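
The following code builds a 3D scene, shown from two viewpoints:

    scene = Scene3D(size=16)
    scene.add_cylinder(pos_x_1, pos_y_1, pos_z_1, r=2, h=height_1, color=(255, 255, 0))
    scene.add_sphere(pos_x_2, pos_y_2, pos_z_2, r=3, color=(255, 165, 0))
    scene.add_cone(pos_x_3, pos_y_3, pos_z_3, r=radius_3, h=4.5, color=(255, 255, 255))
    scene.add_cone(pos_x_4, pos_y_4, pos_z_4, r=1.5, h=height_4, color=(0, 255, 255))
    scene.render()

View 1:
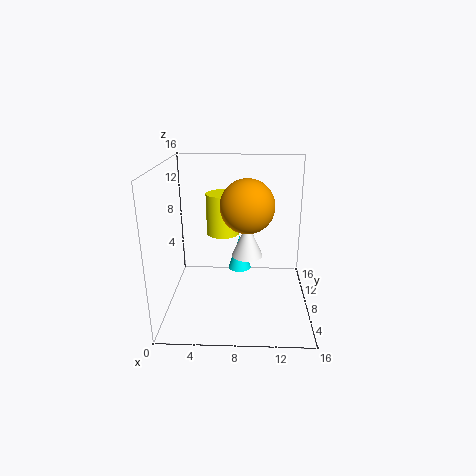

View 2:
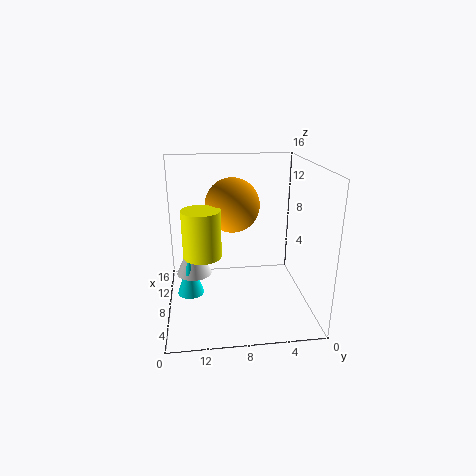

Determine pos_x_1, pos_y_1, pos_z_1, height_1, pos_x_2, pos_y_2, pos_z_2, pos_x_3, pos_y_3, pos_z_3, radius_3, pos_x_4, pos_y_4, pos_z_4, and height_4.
pos_x_1 = 6; pos_y_1 = 12; pos_z_1 = 7; height_1 = 5; pos_x_2 = 9; pos_y_2 = 8.5; pos_z_2 = 11.5; pos_x_3 = 9; pos_y_3 = 13; pos_z_3 = 3.5; radius_3 = 2; pos_x_4 = 8; pos_y_4 = 13.5; pos_z_4 = 1.5; height_4 = 4.5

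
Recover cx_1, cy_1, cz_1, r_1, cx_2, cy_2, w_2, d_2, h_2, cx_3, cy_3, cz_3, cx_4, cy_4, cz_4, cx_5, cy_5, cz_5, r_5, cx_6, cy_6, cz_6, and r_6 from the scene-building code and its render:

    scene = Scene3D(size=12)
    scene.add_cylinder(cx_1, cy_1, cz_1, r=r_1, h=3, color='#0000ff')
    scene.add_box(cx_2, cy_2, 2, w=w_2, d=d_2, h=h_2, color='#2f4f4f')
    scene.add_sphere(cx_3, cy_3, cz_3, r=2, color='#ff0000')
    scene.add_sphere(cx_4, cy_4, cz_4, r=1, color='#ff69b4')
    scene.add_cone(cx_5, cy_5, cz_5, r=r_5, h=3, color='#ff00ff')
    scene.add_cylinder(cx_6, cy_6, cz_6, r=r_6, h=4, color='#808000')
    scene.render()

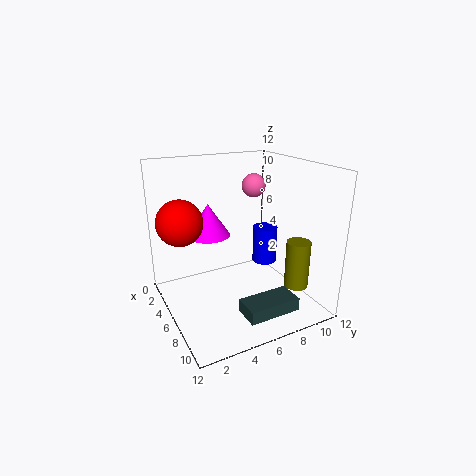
cx_1 = 7
cy_1 = 8
cz_1 = 4
r_1 = 1
cx_2 = 10
cy_2 = 4
w_2 = 2
d_2 = 4
h_2 = 1
cx_3 = 3
cy_3 = 2
cz_3 = 7
cx_4 = 5
cy_4 = 8
cz_4 = 10
cx_5 = 2
cy_5 = 5
cz_5 = 5
r_5 = 2
cx_6 = 9
cy_6 = 10
cz_6 = 2
r_6 = 1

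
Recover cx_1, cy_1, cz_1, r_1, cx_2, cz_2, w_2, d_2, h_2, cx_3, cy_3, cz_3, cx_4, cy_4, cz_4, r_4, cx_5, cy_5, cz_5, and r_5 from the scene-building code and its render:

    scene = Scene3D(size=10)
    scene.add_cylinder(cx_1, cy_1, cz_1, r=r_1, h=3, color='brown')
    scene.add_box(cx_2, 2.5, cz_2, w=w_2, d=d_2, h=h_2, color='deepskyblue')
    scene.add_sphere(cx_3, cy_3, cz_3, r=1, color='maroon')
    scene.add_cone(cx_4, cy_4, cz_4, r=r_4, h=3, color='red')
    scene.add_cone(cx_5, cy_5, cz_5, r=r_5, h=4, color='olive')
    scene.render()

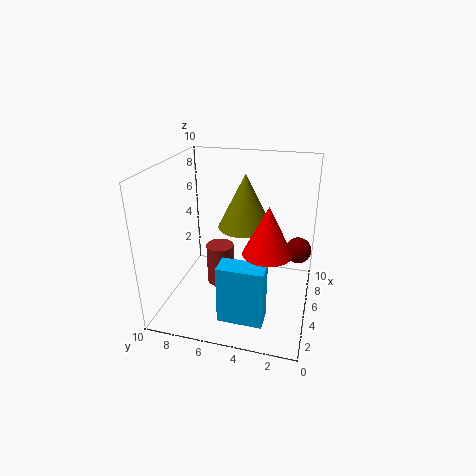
cx_1 = 5.5; cy_1 = 6.5; cz_1 = 1; r_1 = 1; cx_2 = 1.5; cz_2 = 0.5; w_2 = 1.5; d_2 = 3; h_2 = 4; cx_3 = 8; cy_3 = 1; cz_3 = 3; cx_4 = 2.5; cy_4 = 2.5; cz_4 = 5.5; r_4 = 1.5; cx_5 = 7; cy_5 = 5; cz_5 = 5; r_5 = 2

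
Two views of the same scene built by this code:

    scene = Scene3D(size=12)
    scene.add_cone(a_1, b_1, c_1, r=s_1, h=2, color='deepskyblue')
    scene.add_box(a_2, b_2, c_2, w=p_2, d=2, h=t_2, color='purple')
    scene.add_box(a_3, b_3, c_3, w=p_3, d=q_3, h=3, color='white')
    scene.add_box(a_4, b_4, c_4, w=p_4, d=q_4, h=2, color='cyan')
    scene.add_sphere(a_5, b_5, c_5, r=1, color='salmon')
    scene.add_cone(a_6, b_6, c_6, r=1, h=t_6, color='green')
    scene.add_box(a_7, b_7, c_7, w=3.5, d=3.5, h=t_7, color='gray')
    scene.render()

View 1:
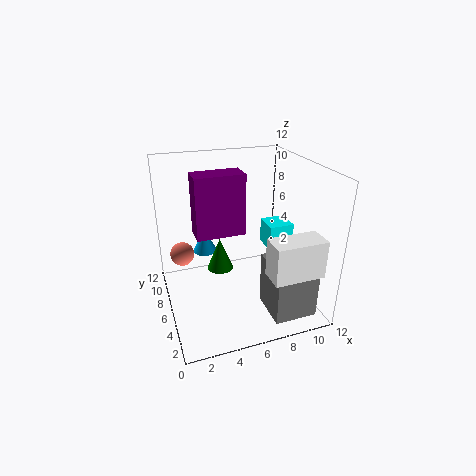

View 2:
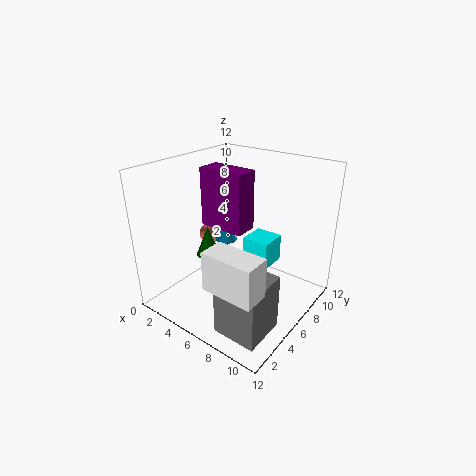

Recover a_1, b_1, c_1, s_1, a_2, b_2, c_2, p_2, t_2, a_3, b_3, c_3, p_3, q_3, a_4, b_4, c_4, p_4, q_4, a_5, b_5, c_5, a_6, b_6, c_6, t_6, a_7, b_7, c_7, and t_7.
a_1 = 3.5, b_1 = 7.5, c_1 = 4.5, s_1 = 1, a_2 = 2.5, b_2 = 5.5, c_2 = 6.5, p_2 = 4, t_2 = 5, a_3 = 7, b_3 = 0.5, c_3 = 4.5, p_3 = 4, q_3 = 2, a_4 = 8, b_4 = 4, c_4 = 5.5, p_4 = 2, q_4 = 2, a_5 = 1.5, b_5 = 7.5, c_5 = 4.5, a_6 = 4, b_6 = 4.5, c_6 = 4.5, t_6 = 2.5, a_7 = 7.5, b_7 = 1, c_7 = 0.5, t_7 = 4.5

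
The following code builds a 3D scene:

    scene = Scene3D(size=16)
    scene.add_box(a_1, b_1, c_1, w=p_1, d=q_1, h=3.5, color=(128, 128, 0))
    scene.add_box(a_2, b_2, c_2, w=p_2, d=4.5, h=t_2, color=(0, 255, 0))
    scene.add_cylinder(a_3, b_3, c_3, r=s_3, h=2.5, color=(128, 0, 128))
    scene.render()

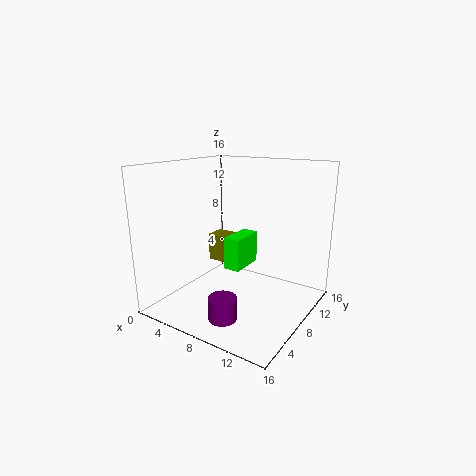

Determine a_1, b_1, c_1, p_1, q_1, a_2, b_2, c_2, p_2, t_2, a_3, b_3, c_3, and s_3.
a_1 = 1.5, b_1 = 11, c_1 = 3, p_1 = 3, q_1 = 2.5, a_2 = 5, b_2 = 9.5, c_2 = 3, p_2 = 2, t_2 = 4, a_3 = 9, b_3 = 3.5, c_3 = 0.5, s_3 = 1.5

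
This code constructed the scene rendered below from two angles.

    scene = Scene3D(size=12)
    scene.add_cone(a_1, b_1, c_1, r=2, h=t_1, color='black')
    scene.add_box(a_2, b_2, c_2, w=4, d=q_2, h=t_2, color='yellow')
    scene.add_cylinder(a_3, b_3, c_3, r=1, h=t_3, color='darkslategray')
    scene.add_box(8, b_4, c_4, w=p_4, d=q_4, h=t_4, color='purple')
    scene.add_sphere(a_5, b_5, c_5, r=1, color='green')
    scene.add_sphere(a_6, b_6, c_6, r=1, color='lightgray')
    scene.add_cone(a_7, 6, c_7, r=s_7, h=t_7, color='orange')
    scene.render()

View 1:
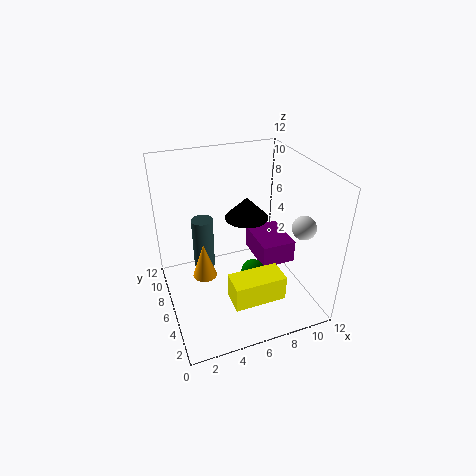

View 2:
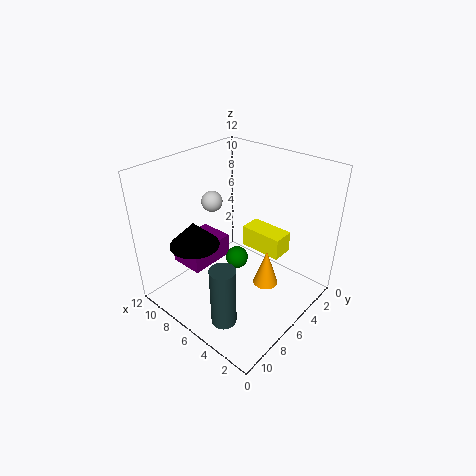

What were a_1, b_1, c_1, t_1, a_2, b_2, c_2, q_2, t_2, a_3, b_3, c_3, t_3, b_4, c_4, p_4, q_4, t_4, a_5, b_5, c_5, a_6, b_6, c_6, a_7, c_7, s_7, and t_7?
a_1 = 8
b_1 = 9
c_1 = 6
t_1 = 2
a_2 = 4
b_2 = 1
c_2 = 3
q_2 = 2
t_2 = 2
a_3 = 4
b_3 = 10
c_3 = 1
t_3 = 5
b_4 = 5
c_4 = 3
p_4 = 3
q_4 = 4
t_4 = 2
a_5 = 7
b_5 = 5
c_5 = 3
a_6 = 11
b_6 = 4
c_6 = 7
a_7 = 3
c_7 = 3
s_7 = 1
t_7 = 3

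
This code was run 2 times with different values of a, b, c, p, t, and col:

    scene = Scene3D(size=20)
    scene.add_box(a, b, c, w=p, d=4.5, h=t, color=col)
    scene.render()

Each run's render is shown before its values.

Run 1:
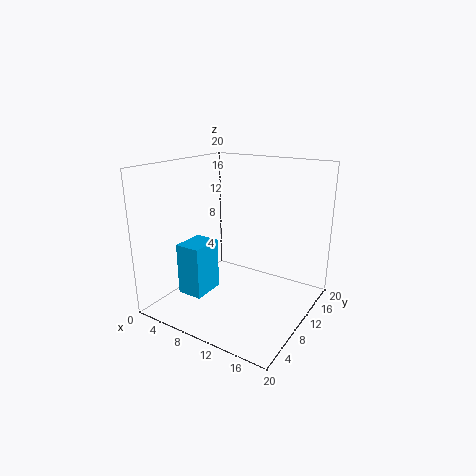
a = 4.5
b = 3.5
c = 3
p = 3.5
t = 7
col = 'deepskyblue'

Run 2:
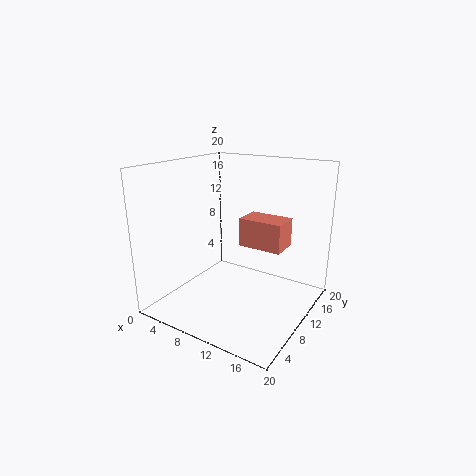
a = 7
b = 15
c = 6.5
p = 7
t = 4.5
col = 'salmon'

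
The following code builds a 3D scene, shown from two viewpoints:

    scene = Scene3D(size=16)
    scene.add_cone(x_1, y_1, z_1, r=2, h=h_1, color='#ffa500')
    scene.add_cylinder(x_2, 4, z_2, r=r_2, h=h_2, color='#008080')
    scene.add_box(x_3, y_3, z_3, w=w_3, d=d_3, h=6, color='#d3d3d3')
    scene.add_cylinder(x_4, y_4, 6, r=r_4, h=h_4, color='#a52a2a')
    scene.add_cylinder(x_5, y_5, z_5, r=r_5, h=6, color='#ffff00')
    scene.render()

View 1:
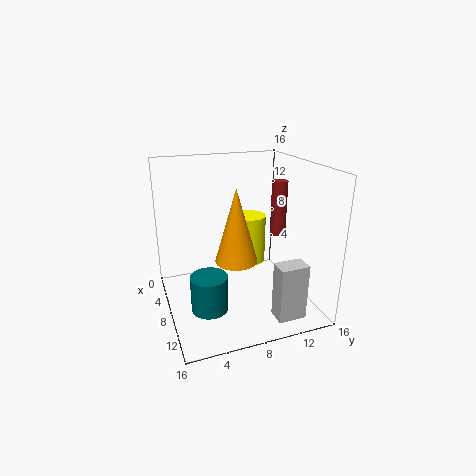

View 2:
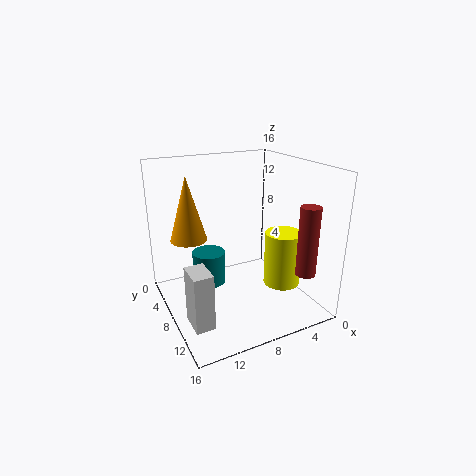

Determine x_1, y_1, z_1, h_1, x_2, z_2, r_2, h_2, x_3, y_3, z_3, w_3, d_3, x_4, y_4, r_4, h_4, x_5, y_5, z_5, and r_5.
x_1 = 13
y_1 = 6
z_1 = 8
h_1 = 7
x_2 = 10
z_2 = 1
r_2 = 2
h_2 = 4
x_3 = 13
y_3 = 10
z_3 = 1
w_3 = 2
d_3 = 3
x_4 = 4
y_4 = 15
r_4 = 1
h_4 = 7
x_5 = 4
y_5 = 11
z_5 = 3
r_5 = 2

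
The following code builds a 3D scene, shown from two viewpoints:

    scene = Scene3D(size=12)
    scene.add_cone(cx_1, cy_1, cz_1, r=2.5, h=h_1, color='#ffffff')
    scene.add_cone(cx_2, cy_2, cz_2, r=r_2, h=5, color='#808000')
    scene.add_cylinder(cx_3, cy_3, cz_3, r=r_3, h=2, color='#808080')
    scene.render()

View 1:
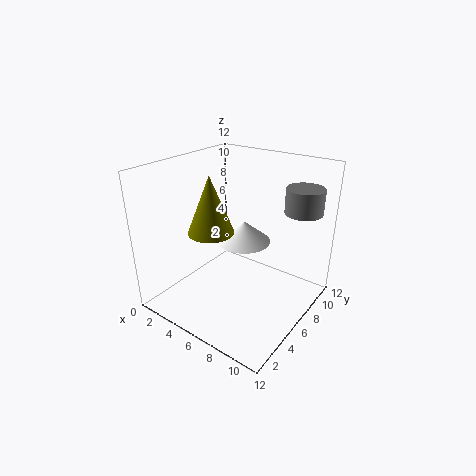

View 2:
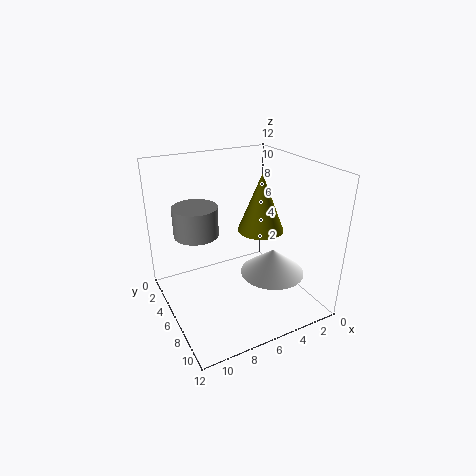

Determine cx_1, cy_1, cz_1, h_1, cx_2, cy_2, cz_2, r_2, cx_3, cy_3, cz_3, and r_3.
cx_1 = 4.5, cy_1 = 9, cz_1 = 4, h_1 = 2, cx_2 = 3.5, cy_2 = 5.5, cz_2 = 6, r_2 = 2, cx_3 = 10.5, cy_3 = 8.5, cz_3 = 8.5, r_3 = 1.5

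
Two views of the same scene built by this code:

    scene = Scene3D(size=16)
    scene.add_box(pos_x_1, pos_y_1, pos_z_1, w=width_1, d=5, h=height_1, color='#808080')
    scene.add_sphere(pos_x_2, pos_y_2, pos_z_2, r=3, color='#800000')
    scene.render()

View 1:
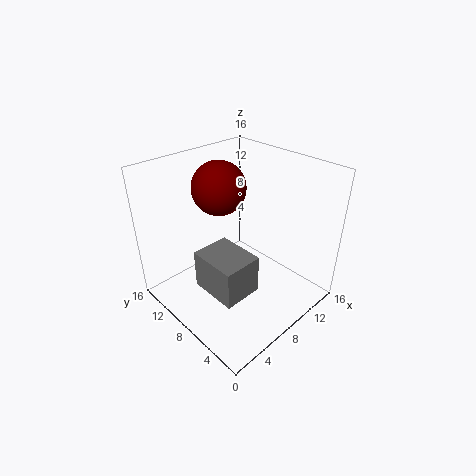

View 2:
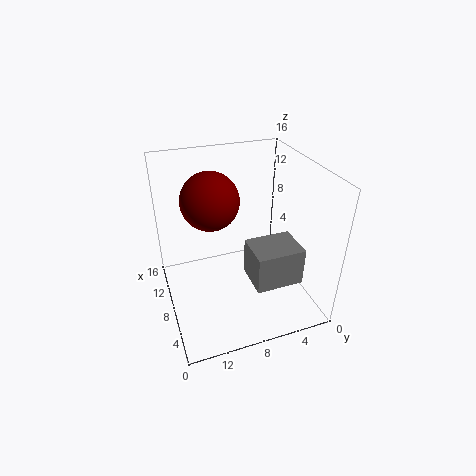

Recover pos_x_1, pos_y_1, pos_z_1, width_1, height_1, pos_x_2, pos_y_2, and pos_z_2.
pos_x_1 = 2, pos_y_1 = 3, pos_z_1 = 5, width_1 = 4, height_1 = 4, pos_x_2 = 8, pos_y_2 = 11, pos_z_2 = 13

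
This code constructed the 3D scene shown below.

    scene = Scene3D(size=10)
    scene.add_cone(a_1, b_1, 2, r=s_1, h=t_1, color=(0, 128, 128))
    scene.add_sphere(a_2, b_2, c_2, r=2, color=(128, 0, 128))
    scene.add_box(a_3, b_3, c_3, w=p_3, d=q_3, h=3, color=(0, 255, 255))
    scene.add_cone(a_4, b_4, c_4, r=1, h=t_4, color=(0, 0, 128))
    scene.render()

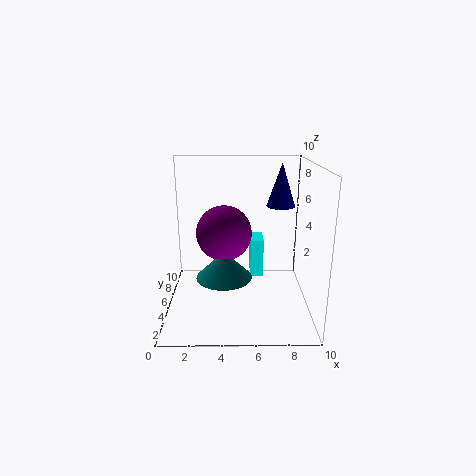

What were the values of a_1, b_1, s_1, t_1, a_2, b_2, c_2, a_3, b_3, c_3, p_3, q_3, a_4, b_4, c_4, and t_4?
a_1 = 4
b_1 = 5
s_1 = 2
t_1 = 2
a_2 = 4
b_2 = 6
c_2 = 5
a_3 = 6
b_3 = 7
c_3 = 1
p_3 = 1
q_3 = 2
a_4 = 8
b_4 = 6
c_4 = 7
t_4 = 3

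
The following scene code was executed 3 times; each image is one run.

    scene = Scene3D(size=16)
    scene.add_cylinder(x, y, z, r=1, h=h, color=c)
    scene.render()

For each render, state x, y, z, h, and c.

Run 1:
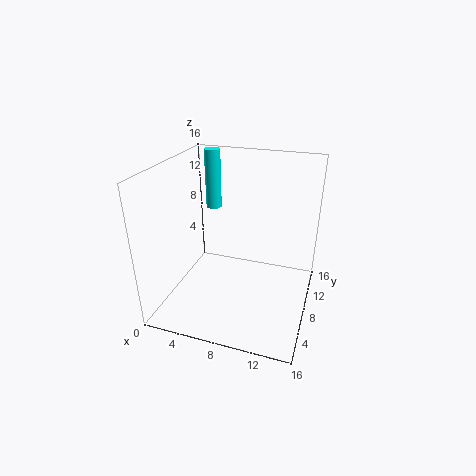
x = 2.5
y = 14.5
z = 8.5
h = 7.5
c = 'cyan'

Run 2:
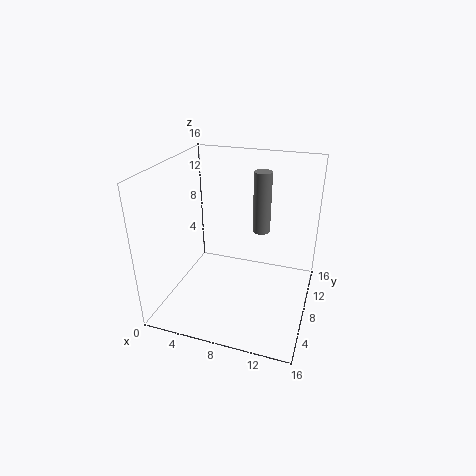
x = 10
y = 10.5
z = 8
h = 7
c = 'gray'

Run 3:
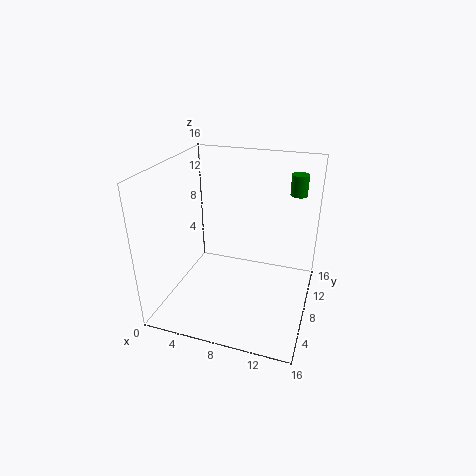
x = 13.5
y = 14
z = 11.5
h = 2.5
c = 'green'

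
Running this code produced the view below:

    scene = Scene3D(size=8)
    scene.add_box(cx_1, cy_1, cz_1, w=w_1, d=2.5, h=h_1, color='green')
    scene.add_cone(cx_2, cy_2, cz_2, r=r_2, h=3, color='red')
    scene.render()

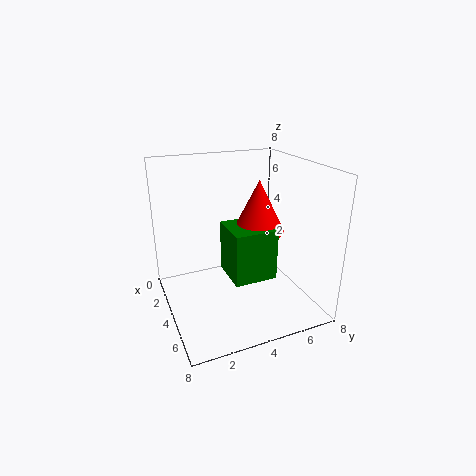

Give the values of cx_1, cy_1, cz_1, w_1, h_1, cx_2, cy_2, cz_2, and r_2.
cx_1 = 2.5, cy_1 = 3.5, cz_1 = 1.5, w_1 = 2.5, h_1 = 3, cx_2 = 3.5, cy_2 = 5.5, cz_2 = 4, r_2 = 1.5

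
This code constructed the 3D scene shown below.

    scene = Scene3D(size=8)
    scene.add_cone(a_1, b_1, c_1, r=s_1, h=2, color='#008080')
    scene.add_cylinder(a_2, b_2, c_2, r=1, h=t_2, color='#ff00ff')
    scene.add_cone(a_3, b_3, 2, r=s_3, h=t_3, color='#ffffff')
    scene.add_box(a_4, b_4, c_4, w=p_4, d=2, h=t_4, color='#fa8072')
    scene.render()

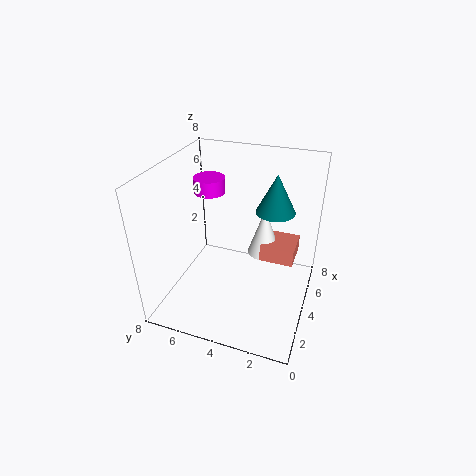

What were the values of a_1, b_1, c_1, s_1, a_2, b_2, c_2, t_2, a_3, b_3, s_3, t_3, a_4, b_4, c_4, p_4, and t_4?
a_1 = 4; b_1 = 2; c_1 = 6; s_1 = 1; a_2 = 7; b_2 = 7; c_2 = 5; t_2 = 1; a_3 = 6; b_3 = 3; s_3 = 1; t_3 = 3; a_4 = 5; b_4 = 1; c_4 = 2; p_4 = 2; t_4 = 1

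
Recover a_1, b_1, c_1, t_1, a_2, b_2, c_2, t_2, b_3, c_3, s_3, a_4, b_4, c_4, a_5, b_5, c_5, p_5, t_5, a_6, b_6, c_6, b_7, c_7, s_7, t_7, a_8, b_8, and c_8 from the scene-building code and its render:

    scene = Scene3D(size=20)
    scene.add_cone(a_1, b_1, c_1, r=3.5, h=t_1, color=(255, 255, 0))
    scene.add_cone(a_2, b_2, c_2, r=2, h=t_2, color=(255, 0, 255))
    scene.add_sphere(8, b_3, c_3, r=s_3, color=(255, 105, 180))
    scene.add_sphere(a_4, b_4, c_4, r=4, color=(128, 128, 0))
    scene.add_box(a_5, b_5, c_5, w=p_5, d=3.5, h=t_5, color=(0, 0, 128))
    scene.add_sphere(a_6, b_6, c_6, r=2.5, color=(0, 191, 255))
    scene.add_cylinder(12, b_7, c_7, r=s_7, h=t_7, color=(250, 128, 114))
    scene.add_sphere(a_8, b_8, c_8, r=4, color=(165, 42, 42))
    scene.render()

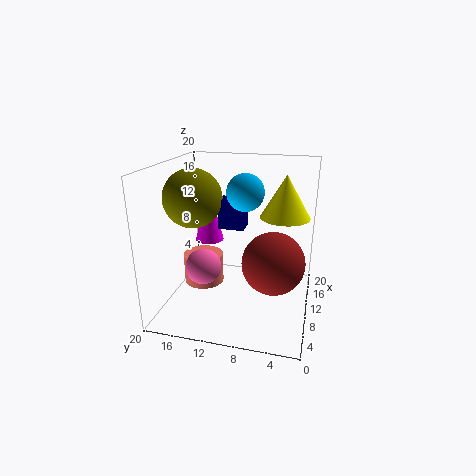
a_1 = 13
b_1 = 4
c_1 = 12.5
t_1 = 6
a_2 = 11
b_2 = 14.5
c_2 = 9
t_2 = 8
b_3 = 14.5
c_3 = 6
s_3 = 2.5
a_4 = 9
b_4 = 16
c_4 = 15.5
a_5 = 9
b_5 = 9
c_5 = 11.5
p_5 = 2.5
t_5 = 4
a_6 = 10
b_6 = 9
c_6 = 16.5
b_7 = 16
c_7 = 1.5
s_7 = 3
t_7 = 4.5
a_8 = 6.5
b_8 = 4.5
c_8 = 8.5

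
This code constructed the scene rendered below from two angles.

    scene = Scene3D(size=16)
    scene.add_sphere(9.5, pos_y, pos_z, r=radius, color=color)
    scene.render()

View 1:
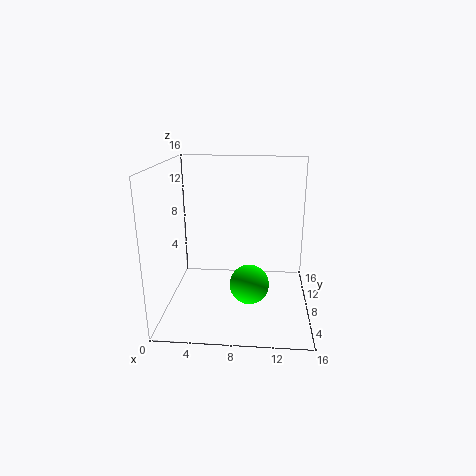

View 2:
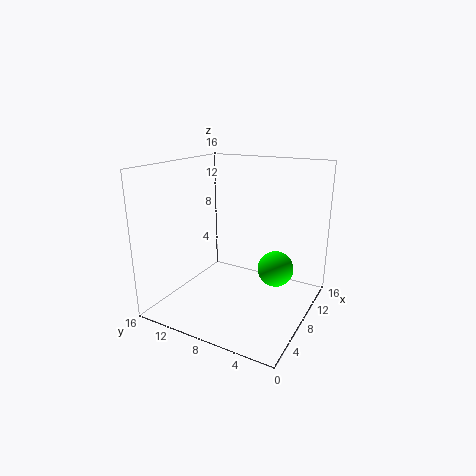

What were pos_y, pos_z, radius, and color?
pos_y = 4
pos_z = 4.5
radius = 2
color = 'lime'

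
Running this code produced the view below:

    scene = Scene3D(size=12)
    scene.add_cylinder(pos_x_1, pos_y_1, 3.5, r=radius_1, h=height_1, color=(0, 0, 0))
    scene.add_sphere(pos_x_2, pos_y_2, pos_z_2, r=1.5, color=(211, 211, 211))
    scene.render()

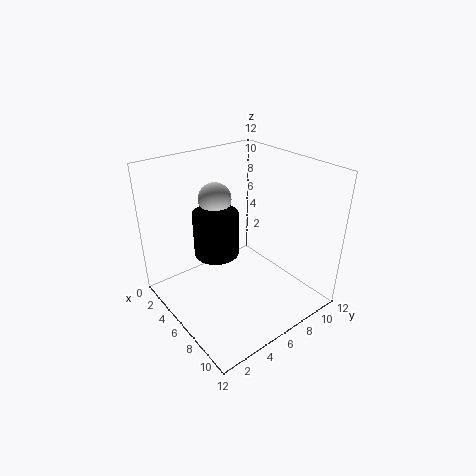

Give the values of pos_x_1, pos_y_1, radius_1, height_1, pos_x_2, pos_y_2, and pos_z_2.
pos_x_1 = 3.5
pos_y_1 = 5.5
radius_1 = 2
height_1 = 4
pos_x_2 = 2
pos_y_2 = 6.5
pos_z_2 = 8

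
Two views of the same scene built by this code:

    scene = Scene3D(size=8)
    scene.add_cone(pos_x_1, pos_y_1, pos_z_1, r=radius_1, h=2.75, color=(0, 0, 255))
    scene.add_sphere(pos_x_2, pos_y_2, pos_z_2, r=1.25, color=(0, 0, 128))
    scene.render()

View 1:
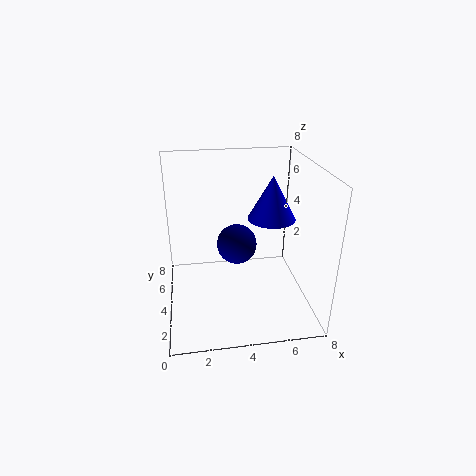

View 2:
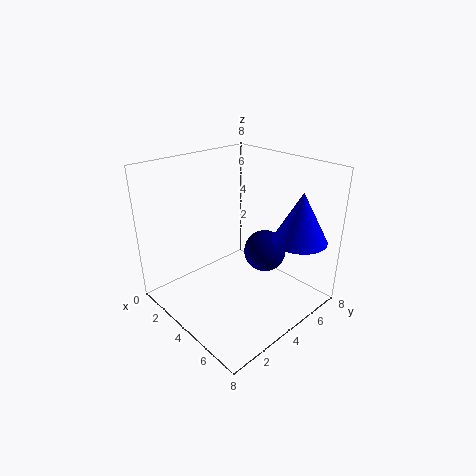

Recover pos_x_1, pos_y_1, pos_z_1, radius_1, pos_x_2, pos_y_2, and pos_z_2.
pos_x_1 = 6.5, pos_y_1 = 6.25, pos_z_1 = 4, radius_1 = 1.5, pos_x_2 = 4.25, pos_y_2 = 6, pos_z_2 = 2.5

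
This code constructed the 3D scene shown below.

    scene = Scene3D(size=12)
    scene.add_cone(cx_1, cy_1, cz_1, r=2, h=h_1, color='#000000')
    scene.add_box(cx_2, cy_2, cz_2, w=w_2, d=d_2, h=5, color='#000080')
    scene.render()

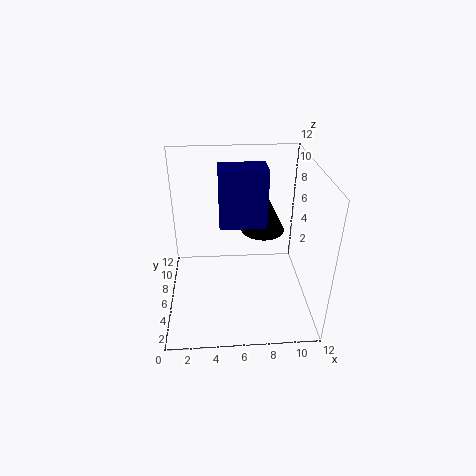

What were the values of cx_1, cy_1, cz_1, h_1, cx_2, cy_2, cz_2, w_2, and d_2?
cx_1 = 8.5; cy_1 = 9; cz_1 = 5; h_1 = 4; cx_2 = 4.5; cy_2 = 6.5; cz_2 = 6.5; w_2 = 4; d_2 = 2.5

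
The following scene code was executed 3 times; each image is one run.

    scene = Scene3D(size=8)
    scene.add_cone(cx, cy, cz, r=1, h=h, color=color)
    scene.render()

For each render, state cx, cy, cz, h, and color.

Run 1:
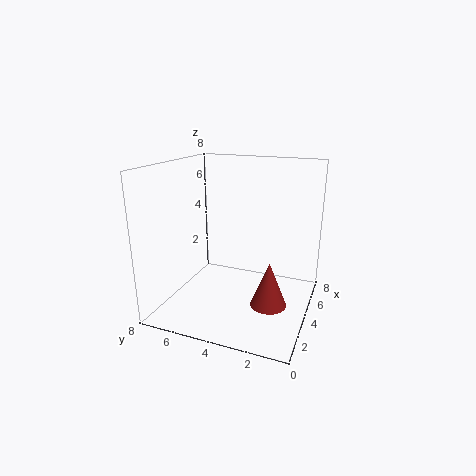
cx = 3.5
cy = 2
cz = 0.5
h = 2.5
color = 'brown'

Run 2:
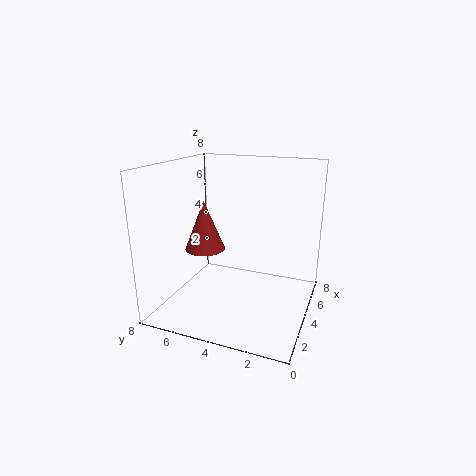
cx = 2
cy = 5
cz = 4
h = 2.5
color = 'brown'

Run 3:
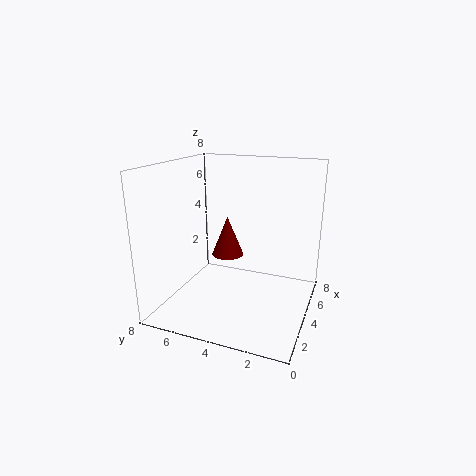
cx = 6
cy = 5.5
cz = 2
h = 2.5
color = 'maroon'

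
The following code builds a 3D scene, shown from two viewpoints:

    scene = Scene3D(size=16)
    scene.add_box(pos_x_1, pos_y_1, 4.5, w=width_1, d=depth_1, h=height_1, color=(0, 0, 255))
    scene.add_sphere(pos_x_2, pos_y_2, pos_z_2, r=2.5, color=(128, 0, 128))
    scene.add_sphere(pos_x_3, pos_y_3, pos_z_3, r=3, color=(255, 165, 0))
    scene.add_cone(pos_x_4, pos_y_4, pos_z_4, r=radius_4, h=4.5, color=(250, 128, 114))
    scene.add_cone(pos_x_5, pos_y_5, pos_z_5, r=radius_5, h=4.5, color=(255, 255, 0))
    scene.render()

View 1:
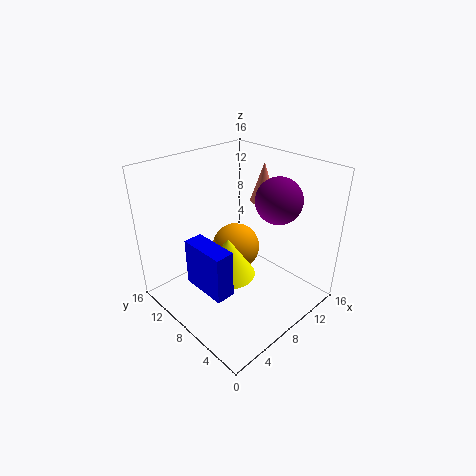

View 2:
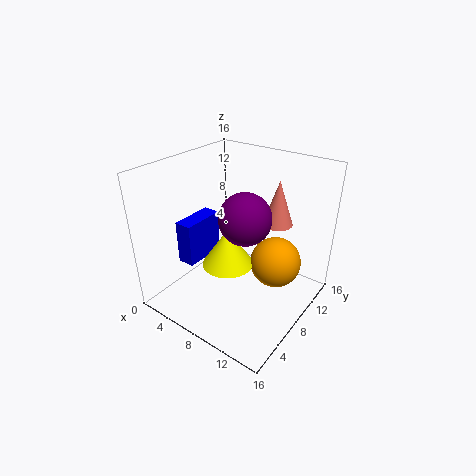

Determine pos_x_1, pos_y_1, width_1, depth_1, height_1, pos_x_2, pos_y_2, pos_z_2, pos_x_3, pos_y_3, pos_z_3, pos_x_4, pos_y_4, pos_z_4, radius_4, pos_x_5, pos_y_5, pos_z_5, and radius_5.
pos_x_1 = 2; pos_y_1 = 4.5; width_1 = 2; depth_1 = 5; height_1 = 5; pos_x_2 = 11; pos_y_2 = 5; pos_z_2 = 12.5; pos_x_3 = 11; pos_y_3 = 11.5; pos_z_3 = 4; pos_x_4 = 12.5; pos_y_4 = 8.5; pos_z_4 = 11; radius_4 = 1.5; pos_x_5 = 6.5; pos_y_5 = 8; pos_z_5 = 4; radius_5 = 3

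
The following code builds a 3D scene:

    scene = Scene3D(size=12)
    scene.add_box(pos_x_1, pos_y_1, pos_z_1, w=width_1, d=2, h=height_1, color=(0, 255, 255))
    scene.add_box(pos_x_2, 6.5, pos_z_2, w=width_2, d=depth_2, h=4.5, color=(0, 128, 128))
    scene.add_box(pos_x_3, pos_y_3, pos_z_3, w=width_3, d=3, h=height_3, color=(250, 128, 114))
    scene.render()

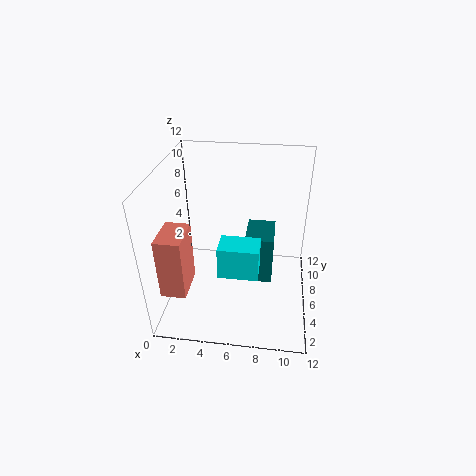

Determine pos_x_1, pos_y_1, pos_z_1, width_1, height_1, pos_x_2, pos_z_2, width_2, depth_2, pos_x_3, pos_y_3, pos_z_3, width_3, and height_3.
pos_x_1 = 5; pos_y_1 = 2; pos_z_1 = 5; width_1 = 3; height_1 = 2.5; pos_x_2 = 6.5; pos_z_2 = 1; width_2 = 2.5; depth_2 = 3.5; pos_x_3 = 0.5; pos_y_3 = 1.5; pos_z_3 = 3; width_3 = 2; height_3 = 5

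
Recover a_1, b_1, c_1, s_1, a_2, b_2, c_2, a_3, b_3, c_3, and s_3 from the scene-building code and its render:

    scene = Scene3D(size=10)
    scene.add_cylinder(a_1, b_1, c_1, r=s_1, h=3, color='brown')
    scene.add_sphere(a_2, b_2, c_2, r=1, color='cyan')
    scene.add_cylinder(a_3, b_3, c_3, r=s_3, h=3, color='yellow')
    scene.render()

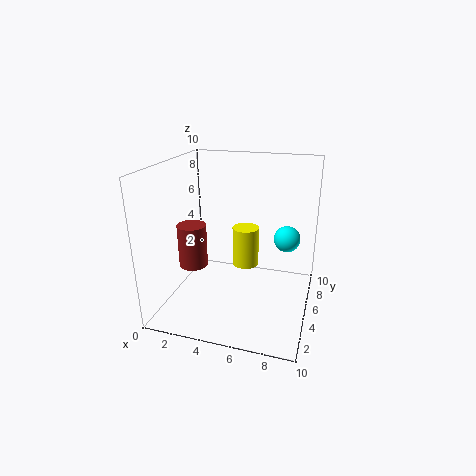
a_1 = 2
b_1 = 4
c_1 = 3
s_1 = 1
a_2 = 8
b_2 = 8
c_2 = 4
a_3 = 5
b_3 = 7
c_3 = 2
s_3 = 1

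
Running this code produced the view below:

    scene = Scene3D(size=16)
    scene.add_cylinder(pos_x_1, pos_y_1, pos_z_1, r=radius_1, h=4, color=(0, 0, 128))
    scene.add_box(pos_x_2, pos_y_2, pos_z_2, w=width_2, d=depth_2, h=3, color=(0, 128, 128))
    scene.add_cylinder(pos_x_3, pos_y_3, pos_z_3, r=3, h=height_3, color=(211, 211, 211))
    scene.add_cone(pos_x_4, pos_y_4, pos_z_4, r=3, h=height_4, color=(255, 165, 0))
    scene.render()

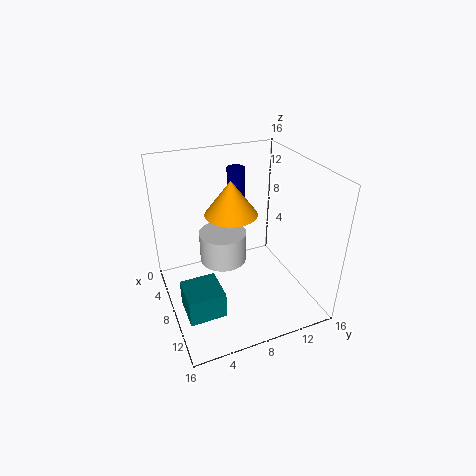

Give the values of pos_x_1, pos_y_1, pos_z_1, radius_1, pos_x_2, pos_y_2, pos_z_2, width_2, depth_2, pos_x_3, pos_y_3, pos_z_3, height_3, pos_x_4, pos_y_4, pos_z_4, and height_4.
pos_x_1 = 5
pos_y_1 = 9
pos_z_1 = 11
radius_1 = 1
pos_x_2 = 8
pos_y_2 = 1
pos_z_2 = 1
width_2 = 4
depth_2 = 4
pos_x_3 = 3
pos_y_3 = 8
pos_z_3 = 2
height_3 = 4
pos_x_4 = 6
pos_y_4 = 8
pos_z_4 = 10
height_4 = 4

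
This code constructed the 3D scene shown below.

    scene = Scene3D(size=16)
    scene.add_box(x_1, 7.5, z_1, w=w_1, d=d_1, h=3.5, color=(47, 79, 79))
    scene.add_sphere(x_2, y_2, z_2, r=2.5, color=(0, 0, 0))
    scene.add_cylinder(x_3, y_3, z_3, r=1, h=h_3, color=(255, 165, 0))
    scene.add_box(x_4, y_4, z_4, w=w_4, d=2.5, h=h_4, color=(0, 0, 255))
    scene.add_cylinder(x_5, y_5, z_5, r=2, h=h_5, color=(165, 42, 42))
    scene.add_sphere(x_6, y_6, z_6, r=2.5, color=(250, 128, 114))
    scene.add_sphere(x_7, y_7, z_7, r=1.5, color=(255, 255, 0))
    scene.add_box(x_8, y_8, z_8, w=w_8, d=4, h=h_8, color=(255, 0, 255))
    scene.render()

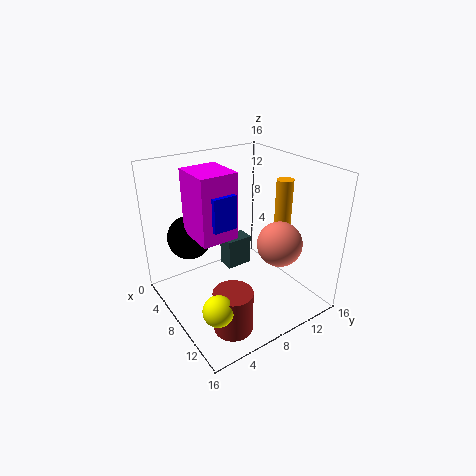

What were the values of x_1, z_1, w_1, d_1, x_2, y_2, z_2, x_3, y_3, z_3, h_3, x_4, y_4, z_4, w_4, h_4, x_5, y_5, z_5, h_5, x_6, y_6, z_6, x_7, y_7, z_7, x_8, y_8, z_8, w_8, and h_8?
x_1 = 5; z_1 = 3.5; w_1 = 2; d_1 = 3; x_2 = 4; y_2 = 4; z_2 = 7.5; x_3 = 8; y_3 = 14.5; z_3 = 6; h_3 = 7.5; x_4 = 6.5; y_4 = 4; z_4 = 10.5; w_4 = 3.5; h_4 = 3.5; x_5 = 13; y_5 = 4; z_5 = 1; h_5 = 4.5; x_6 = 11; y_6 = 11.5; z_6 = 7.5; x_7 = 13.5; y_7 = 2; z_7 = 4.5; x_8 = 5; y_8 = 3; z_8 = 9; w_8 = 4.5; h_8 = 7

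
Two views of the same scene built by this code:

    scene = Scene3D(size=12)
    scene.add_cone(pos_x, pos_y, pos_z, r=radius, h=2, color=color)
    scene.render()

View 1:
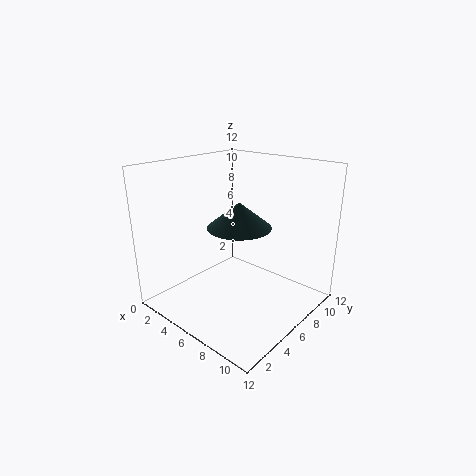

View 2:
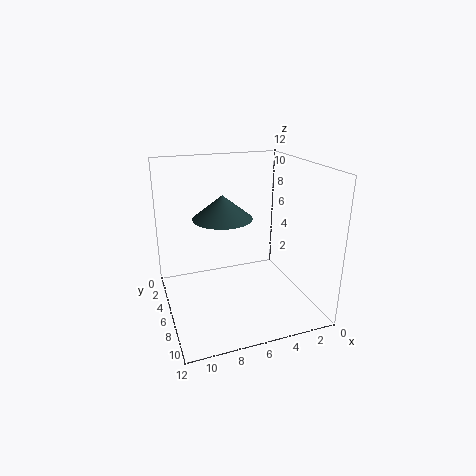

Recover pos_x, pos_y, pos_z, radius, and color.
pos_x = 7, pos_y = 5, pos_z = 7.5, radius = 2.5, color = 'darkslategray'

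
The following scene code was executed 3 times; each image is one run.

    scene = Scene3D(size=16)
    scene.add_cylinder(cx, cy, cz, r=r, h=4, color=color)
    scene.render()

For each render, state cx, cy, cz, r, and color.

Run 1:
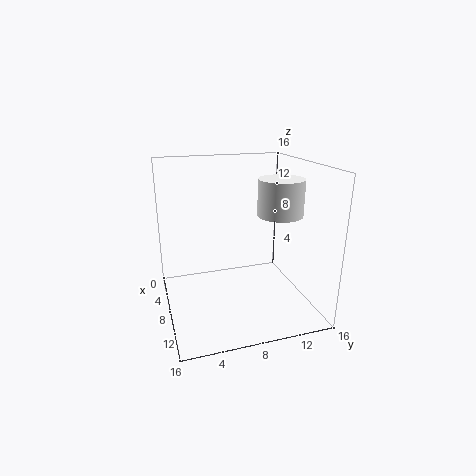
cx = 9; cy = 12.5; cz = 10.5; r = 2.5; color = 'white'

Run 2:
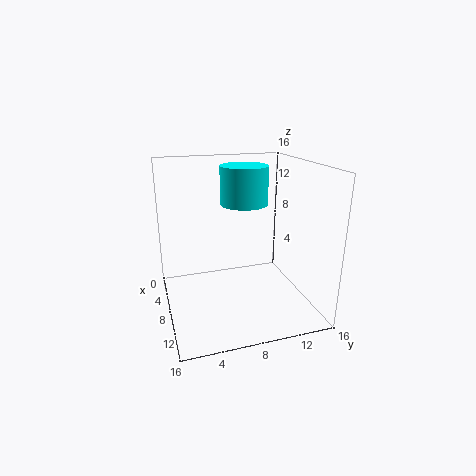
cx = 8.5; cy = 8.5; cz = 12; r = 2.5; color = 'cyan'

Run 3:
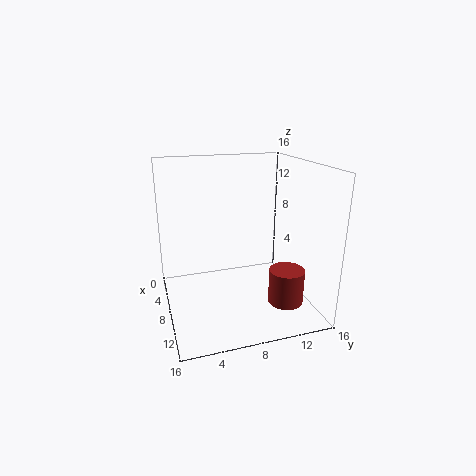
cx = 10.5; cy = 13; cz = 0.5; r = 2; color = 'brown'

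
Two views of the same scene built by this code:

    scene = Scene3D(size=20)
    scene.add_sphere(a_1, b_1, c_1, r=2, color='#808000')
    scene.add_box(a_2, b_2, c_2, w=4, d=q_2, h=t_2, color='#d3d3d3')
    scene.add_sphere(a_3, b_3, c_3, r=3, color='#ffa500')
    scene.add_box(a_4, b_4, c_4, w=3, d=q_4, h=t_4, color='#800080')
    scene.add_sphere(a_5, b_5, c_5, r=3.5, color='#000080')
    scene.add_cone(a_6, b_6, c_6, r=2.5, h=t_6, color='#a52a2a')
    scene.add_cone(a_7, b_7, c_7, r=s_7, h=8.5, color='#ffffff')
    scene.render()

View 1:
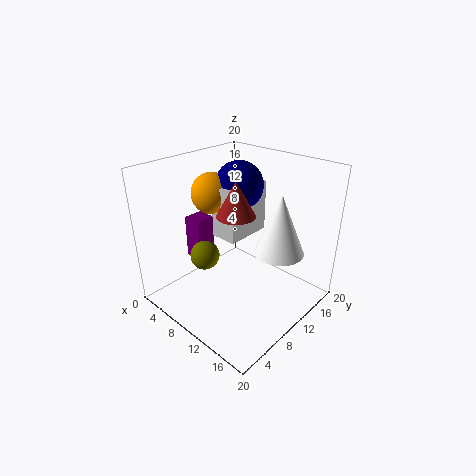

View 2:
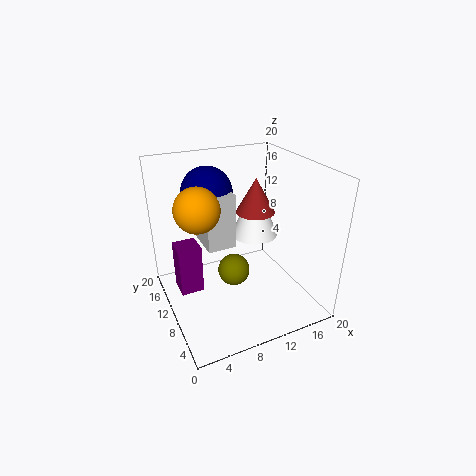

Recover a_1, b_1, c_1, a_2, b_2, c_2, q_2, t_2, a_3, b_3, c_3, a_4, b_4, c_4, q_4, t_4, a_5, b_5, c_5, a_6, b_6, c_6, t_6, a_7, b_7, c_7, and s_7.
a_1 = 7.5, b_1 = 6, c_1 = 8, a_2 = 5.5, b_2 = 9.5, c_2 = 9, q_2 = 7, t_2 = 7.5, a_3 = 4.5, b_3 = 10.5, c_3 = 15, a_4 = 1, b_4 = 8, c_4 = 4.5, q_4 = 3, t_4 = 6.5, a_5 = 7, b_5 = 13.5, c_5 = 16, a_6 = 11.5, b_6 = 8, c_6 = 14.5, t_6 = 4.5, a_7 = 14.5, b_7 = 13.5, c_7 = 8, s_7 = 3.5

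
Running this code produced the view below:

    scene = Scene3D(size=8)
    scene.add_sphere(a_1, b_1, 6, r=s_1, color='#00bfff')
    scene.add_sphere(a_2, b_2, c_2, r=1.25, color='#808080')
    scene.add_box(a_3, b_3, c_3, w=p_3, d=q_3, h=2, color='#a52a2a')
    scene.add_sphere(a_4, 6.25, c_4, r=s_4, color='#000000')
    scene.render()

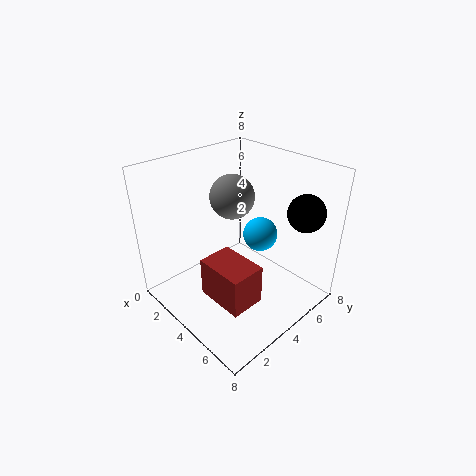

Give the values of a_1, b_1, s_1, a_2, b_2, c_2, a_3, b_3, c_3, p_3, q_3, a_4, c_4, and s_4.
a_1 = 6.75, b_1 = 2.75, s_1 = 0.75, a_2 = 3, b_2 = 4.5, c_2 = 6, a_3 = 4.5, b_3 = 1, c_3 = 2.25, p_3 = 2.5, q_3 = 1.75, a_4 = 6.75, c_4 = 5.75, s_4 = 1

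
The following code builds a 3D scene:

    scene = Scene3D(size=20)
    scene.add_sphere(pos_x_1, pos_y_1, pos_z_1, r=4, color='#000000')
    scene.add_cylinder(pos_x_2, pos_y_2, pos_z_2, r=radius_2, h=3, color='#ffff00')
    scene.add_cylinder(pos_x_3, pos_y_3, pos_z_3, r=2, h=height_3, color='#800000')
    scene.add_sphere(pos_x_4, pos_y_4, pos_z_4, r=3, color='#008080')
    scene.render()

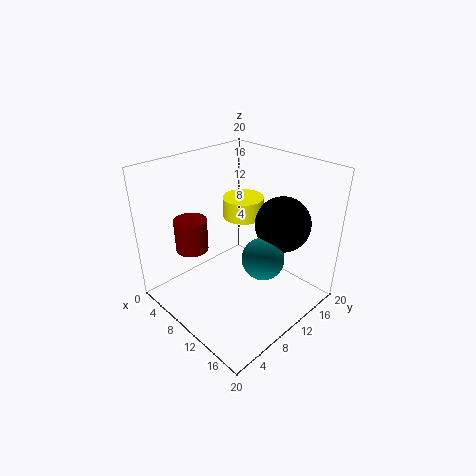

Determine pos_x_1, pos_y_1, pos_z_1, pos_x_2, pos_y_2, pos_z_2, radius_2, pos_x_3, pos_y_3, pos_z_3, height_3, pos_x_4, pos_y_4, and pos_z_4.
pos_x_1 = 13, pos_y_1 = 16, pos_z_1 = 11, pos_x_2 = 7, pos_y_2 = 14, pos_z_2 = 11, radius_2 = 3, pos_x_3 = 9, pos_y_3 = 3, pos_z_3 = 11, height_3 = 4, pos_x_4 = 13, pos_y_4 = 12, pos_z_4 = 7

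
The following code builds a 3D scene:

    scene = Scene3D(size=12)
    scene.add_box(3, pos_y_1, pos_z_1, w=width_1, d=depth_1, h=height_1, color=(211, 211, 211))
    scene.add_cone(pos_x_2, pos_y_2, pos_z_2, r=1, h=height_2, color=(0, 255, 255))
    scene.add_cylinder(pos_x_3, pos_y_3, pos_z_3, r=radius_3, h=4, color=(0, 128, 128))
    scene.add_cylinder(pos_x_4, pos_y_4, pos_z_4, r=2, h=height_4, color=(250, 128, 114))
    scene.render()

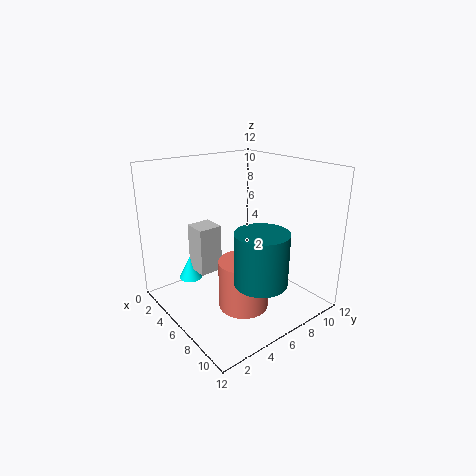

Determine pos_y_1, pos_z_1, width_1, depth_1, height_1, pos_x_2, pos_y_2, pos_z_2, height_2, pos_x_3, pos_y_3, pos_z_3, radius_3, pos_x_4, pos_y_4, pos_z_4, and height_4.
pos_y_1 = 3; pos_z_1 = 3; width_1 = 2; depth_1 = 2; height_1 = 4; pos_x_2 = 3; pos_y_2 = 3; pos_z_2 = 2; height_2 = 2; pos_x_3 = 10; pos_y_3 = 5; pos_z_3 = 4; radius_3 = 2; pos_x_4 = 8; pos_y_4 = 5; pos_z_4 = 1; height_4 = 4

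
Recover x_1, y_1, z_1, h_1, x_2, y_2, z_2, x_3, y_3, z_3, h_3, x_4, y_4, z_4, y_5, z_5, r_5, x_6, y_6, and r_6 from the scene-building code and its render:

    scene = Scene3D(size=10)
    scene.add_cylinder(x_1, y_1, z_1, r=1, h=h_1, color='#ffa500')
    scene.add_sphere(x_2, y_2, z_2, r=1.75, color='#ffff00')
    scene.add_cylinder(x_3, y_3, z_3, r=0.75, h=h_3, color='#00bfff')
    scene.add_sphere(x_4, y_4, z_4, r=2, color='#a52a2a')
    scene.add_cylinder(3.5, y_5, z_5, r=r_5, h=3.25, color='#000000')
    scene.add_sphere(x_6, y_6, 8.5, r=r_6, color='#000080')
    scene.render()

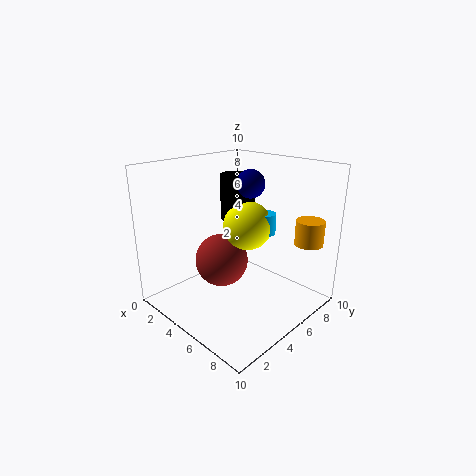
x_1 = 8.5; y_1 = 8.5; z_1 = 4.5; h_1 = 1.75; x_2 = 4.75; y_2 = 6.25; z_2 = 5.5; x_3 = 5.75; y_3 = 7; z_3 = 5; h_3 = 1.5; x_4 = 3; y_4 = 5.25; z_4 = 2.5; y_5 = 6.5; z_5 = 5.75; r_5 = 1.25; x_6 = 4.75; y_6 = 6.5; r_6 = 1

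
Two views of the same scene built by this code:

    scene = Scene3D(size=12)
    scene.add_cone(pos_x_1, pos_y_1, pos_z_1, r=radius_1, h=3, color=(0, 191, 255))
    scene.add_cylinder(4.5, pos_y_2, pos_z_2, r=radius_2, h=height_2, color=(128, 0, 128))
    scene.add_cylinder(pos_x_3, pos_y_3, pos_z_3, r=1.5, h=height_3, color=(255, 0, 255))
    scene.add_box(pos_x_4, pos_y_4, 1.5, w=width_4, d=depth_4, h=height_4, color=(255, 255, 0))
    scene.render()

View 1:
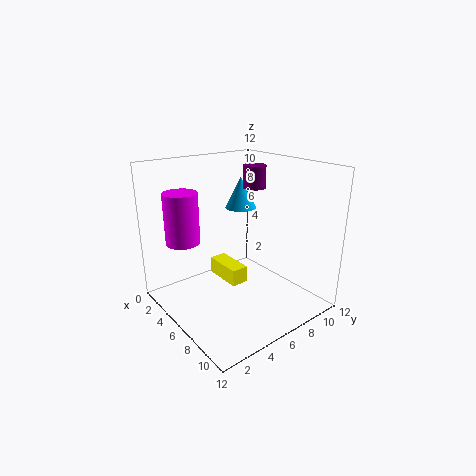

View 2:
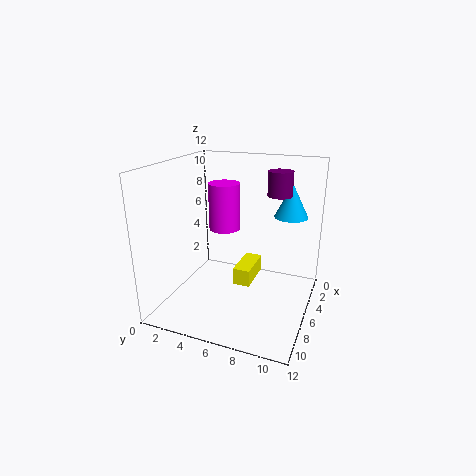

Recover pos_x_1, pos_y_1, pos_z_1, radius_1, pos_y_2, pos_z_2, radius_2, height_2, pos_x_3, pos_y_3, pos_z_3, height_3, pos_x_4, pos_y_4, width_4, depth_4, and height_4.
pos_x_1 = 2, pos_y_1 = 9.5, pos_z_1 = 7, radius_1 = 1.5, pos_y_2 = 9, pos_z_2 = 9.5, radius_2 = 1, height_2 = 2, pos_x_3 = 2, pos_y_3 = 3, pos_z_3 = 5, height_3 = 4.5, pos_x_4 = 2.5, pos_y_4 = 5.5, width_4 = 3.5, depth_4 = 1.5, height_4 = 1.5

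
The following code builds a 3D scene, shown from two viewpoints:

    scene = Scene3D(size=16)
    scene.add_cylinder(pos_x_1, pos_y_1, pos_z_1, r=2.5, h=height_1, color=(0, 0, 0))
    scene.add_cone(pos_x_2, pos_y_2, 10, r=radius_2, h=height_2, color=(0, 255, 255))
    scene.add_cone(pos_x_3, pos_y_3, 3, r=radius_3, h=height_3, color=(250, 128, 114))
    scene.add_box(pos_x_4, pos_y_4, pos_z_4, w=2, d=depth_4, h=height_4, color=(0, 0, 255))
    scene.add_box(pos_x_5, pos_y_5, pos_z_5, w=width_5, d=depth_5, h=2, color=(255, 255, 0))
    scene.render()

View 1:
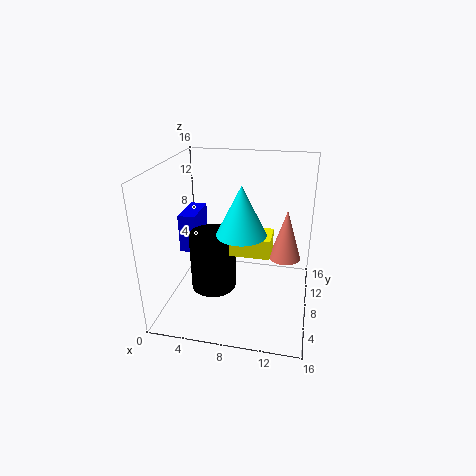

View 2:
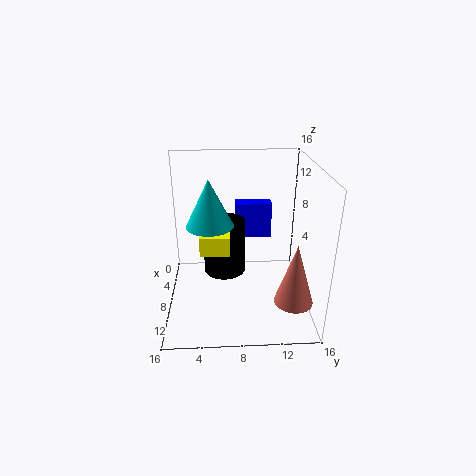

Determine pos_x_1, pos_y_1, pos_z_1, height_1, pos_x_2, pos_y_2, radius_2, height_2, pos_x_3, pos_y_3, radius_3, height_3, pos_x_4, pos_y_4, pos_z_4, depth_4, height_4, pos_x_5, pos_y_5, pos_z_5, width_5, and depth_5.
pos_x_1 = 5.5
pos_y_1 = 6.5
pos_z_1 = 2.5
height_1 = 6.5
pos_x_2 = 9
pos_y_2 = 5
radius_2 = 2.5
height_2 = 5
pos_x_3 = 13
pos_y_3 = 13.5
radius_3 = 2
height_3 = 6.5
pos_x_4 = 1
pos_y_4 = 8
pos_z_4 = 5.5
depth_4 = 4.5
height_4 = 4.5
pos_x_5 = 8
pos_y_5 = 4
pos_z_5 = 8
width_5 = 4
depth_5 = 3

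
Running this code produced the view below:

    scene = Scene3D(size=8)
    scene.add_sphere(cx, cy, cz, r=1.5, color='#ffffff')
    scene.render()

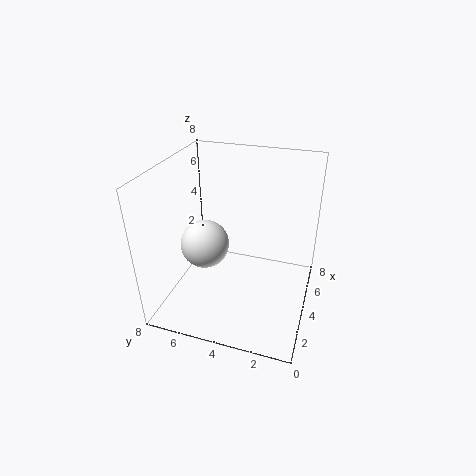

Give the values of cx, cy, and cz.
cx = 5, cy = 6.5, cz = 2.5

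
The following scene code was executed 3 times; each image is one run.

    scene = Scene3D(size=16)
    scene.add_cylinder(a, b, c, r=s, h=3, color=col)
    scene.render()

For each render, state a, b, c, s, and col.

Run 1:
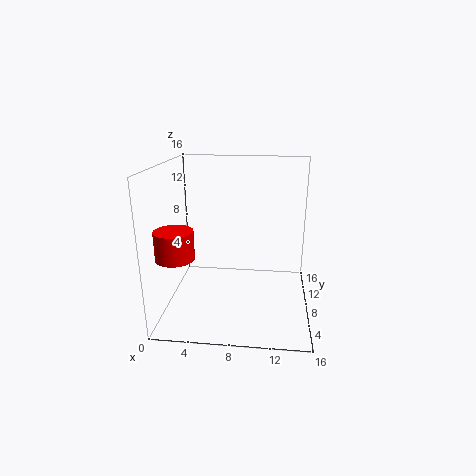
a = 2; b = 4; c = 7; s = 2; col = 'red'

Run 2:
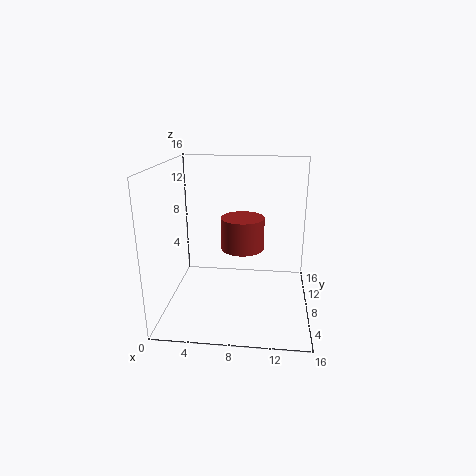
a = 9; b = 3; c = 9; s = 2; col = 'brown'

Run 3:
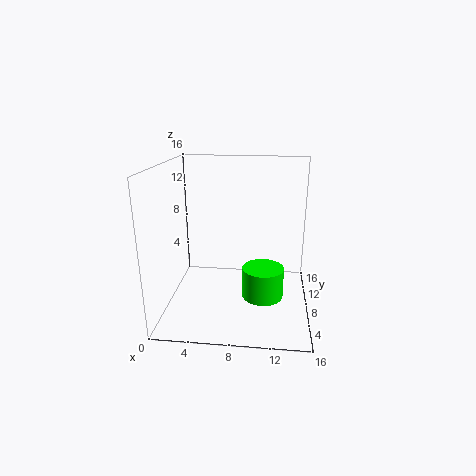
a = 11; b = 3; c = 4; s = 2; col = 'lime'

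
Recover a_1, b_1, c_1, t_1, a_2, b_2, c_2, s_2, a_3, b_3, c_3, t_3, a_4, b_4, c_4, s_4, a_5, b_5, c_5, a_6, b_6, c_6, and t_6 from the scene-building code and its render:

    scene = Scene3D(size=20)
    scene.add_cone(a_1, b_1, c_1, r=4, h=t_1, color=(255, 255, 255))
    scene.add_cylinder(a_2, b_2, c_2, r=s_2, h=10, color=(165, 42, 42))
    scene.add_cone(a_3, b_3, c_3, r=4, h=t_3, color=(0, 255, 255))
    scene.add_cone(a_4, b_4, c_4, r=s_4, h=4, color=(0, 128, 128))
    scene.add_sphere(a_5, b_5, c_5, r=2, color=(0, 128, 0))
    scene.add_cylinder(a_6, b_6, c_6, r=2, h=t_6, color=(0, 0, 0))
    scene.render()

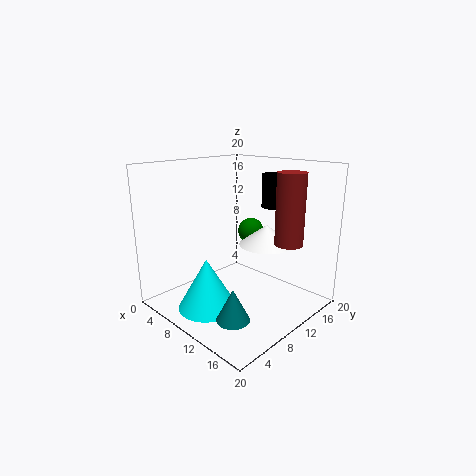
a_1 = 11
b_1 = 15
c_1 = 8
t_1 = 3
a_2 = 15
b_2 = 15
c_2 = 9
s_2 = 2
a_3 = 9
b_3 = 5
c_3 = 1
t_3 = 7
a_4 = 16
b_4 = 3
c_4 = 3
s_4 = 2
a_5 = 7
b_5 = 16
c_5 = 9
a_6 = 10
b_6 = 18
c_6 = 13
t_6 = 5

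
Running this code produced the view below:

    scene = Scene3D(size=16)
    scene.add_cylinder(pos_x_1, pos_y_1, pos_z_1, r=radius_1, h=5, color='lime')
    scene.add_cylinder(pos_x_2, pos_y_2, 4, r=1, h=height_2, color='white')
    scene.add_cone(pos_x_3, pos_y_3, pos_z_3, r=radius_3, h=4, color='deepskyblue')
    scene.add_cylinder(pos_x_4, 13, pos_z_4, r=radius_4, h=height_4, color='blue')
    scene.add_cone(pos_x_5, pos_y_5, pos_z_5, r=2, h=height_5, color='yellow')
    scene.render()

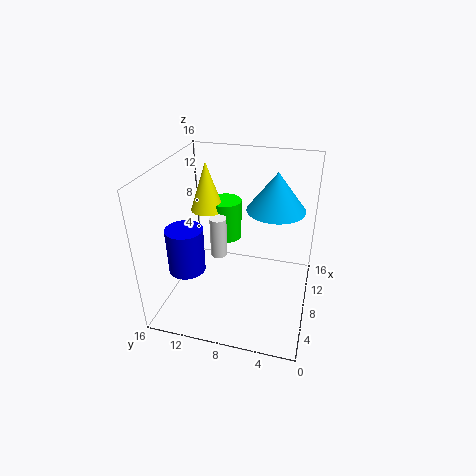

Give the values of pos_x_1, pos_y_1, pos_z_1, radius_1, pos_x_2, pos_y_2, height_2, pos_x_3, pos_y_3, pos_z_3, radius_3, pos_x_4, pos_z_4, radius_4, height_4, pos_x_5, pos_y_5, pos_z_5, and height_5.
pos_x_1 = 13, pos_y_1 = 11, pos_z_1 = 5, radius_1 = 2, pos_x_2 = 10, pos_y_2 = 11, height_2 = 5, pos_x_3 = 8, pos_y_3 = 4, pos_z_3 = 12, radius_3 = 3, pos_x_4 = 5, pos_z_4 = 5, radius_4 = 2, height_4 = 5, pos_x_5 = 12, pos_y_5 = 13, pos_z_5 = 9, height_5 = 6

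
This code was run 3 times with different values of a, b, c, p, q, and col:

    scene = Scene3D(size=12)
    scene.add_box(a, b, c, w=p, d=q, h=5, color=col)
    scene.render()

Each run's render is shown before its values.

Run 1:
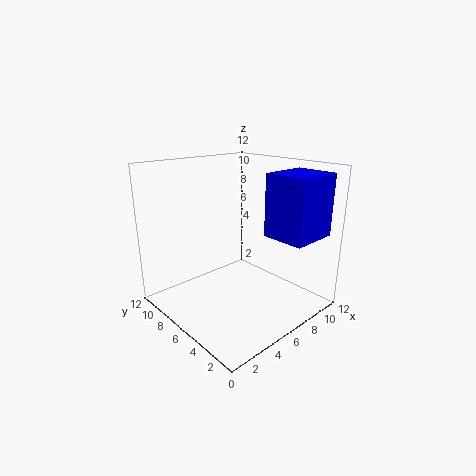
a = 7; b = 0.5; c = 6.5; p = 4; q = 3.5; col = 'blue'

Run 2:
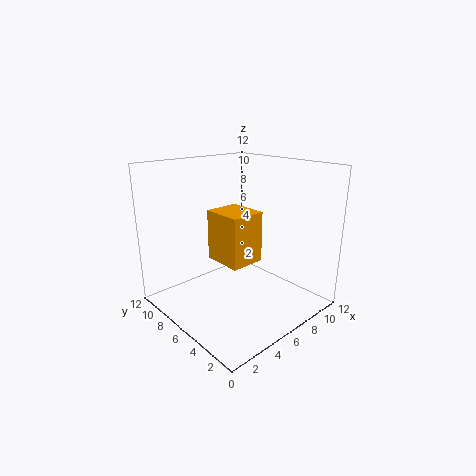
a = 7; b = 7.5; c = 2; p = 3.5; q = 4; col = 'orange'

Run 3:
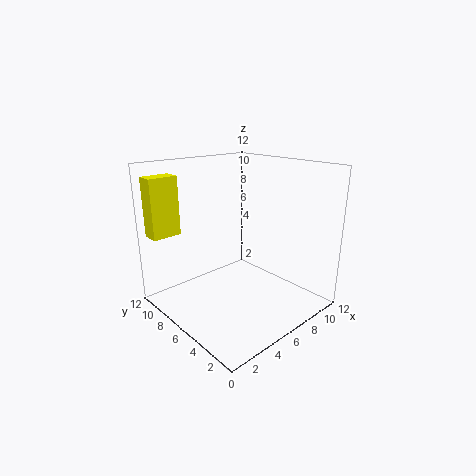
a = 0.5; b = 10; c = 6; p = 2.5; q = 1.5; col = 'yellow'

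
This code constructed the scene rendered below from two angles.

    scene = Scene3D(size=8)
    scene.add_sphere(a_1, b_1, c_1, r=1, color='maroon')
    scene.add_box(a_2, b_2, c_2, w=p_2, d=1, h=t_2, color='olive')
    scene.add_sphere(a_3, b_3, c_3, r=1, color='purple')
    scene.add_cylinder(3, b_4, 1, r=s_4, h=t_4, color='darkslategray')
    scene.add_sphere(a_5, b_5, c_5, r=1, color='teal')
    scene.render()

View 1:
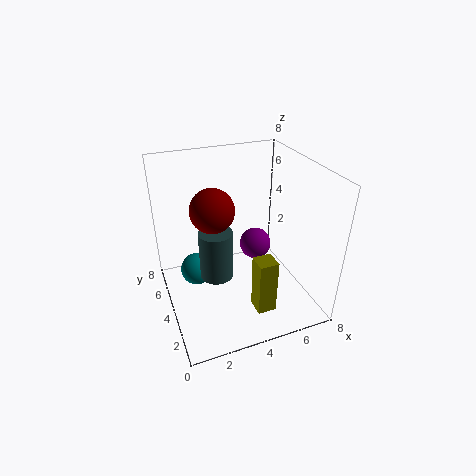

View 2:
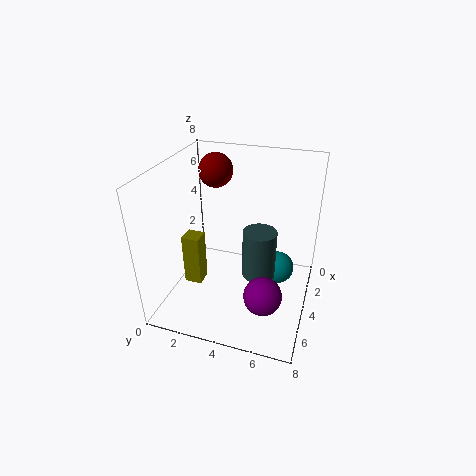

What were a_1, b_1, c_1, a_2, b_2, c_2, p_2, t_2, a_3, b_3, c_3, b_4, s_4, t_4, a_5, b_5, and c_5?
a_1 = 2; b_1 = 2; c_1 = 7; a_2 = 4; b_2 = 1; c_2 = 1; p_2 = 1; t_2 = 3; a_3 = 6; b_3 = 6; c_3 = 2; b_4 = 5; s_4 = 1; t_4 = 3; a_5 = 2; b_5 = 6; c_5 = 1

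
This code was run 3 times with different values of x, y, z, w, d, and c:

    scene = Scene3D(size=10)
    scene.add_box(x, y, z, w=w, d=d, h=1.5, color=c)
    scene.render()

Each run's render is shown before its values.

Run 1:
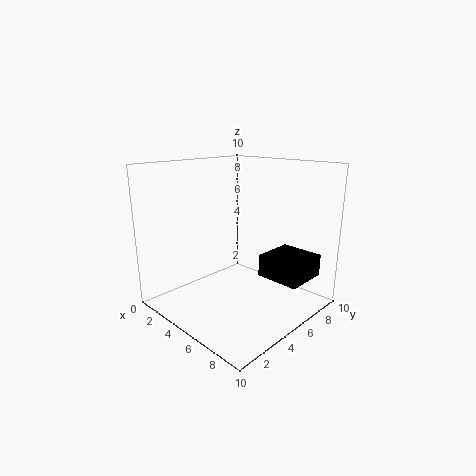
x = 6.5; y = 5.5; z = 2.5; w = 3; d = 3; c = 'black'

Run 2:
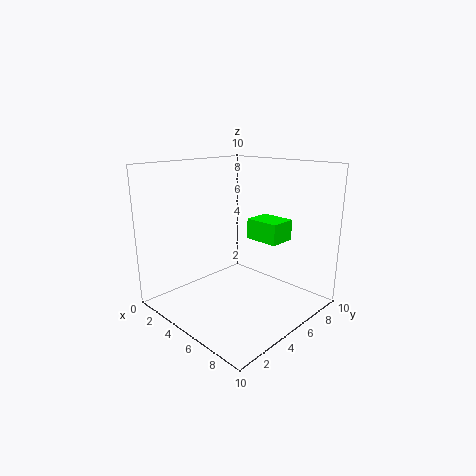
x = 4.5; y = 6.5; z = 4.5; w = 2.5; d = 2; c = 'lime'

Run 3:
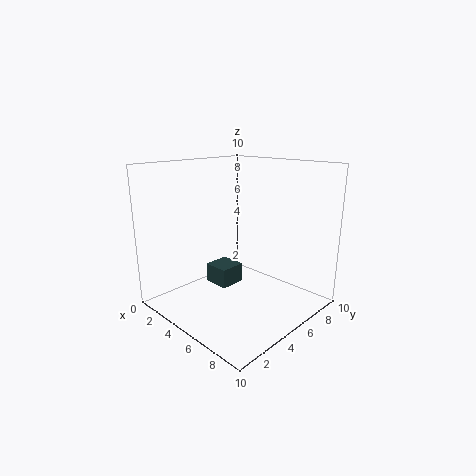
x = 1.5; y = 5; z = 0.5; w = 2; d = 2; c = 'darkslategray'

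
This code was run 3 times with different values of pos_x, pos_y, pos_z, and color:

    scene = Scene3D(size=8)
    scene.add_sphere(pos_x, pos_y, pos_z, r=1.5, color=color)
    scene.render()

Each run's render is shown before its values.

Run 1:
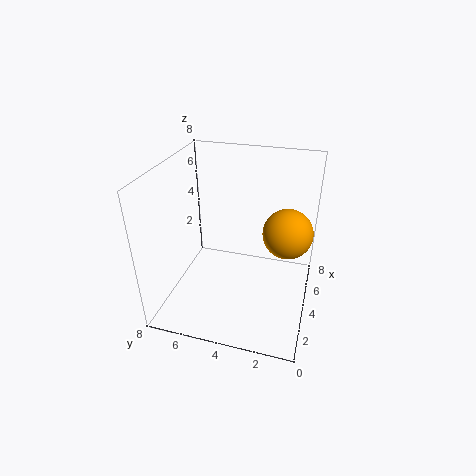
pos_x = 6, pos_y = 1.5, pos_z = 3.5, color = 'orange'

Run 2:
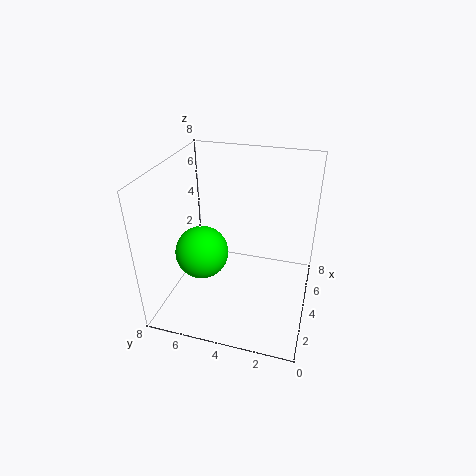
pos_x = 3.5, pos_y = 6, pos_z = 3, color = 'lime'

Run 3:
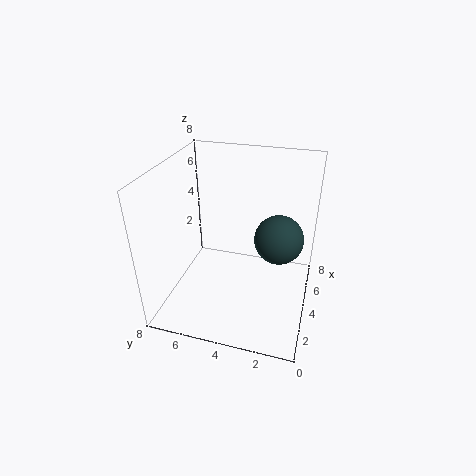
pos_x = 6, pos_y = 2, pos_z = 3, color = 'darkslategray'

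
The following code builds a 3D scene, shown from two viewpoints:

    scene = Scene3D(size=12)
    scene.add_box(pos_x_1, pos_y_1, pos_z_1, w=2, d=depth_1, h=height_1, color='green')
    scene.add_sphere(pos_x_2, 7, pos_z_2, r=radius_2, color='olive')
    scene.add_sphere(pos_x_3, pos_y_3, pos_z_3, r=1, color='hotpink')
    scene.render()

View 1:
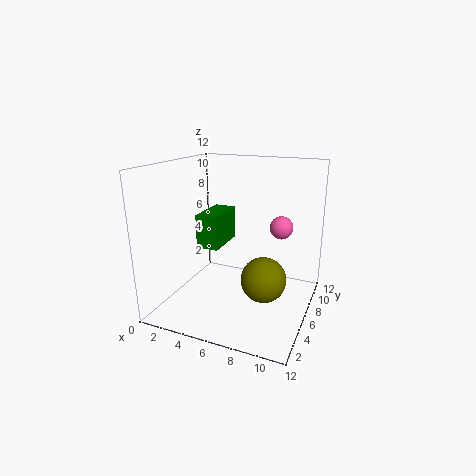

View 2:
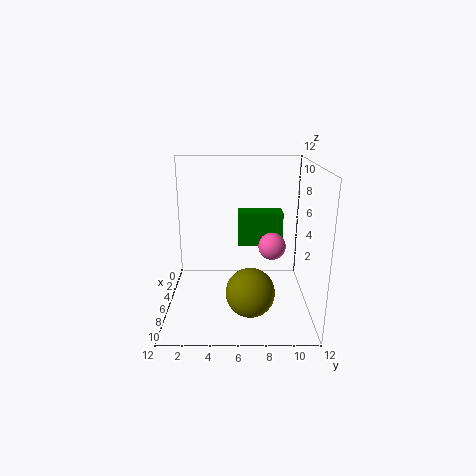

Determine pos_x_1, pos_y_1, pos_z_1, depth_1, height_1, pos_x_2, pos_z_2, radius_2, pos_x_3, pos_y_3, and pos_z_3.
pos_x_1 = 2
pos_y_1 = 6
pos_z_1 = 4.5
depth_1 = 4
height_1 = 3
pos_x_2 = 8
pos_z_2 = 2
radius_2 = 2
pos_x_3 = 9
pos_y_3 = 8.5
pos_z_3 = 6.5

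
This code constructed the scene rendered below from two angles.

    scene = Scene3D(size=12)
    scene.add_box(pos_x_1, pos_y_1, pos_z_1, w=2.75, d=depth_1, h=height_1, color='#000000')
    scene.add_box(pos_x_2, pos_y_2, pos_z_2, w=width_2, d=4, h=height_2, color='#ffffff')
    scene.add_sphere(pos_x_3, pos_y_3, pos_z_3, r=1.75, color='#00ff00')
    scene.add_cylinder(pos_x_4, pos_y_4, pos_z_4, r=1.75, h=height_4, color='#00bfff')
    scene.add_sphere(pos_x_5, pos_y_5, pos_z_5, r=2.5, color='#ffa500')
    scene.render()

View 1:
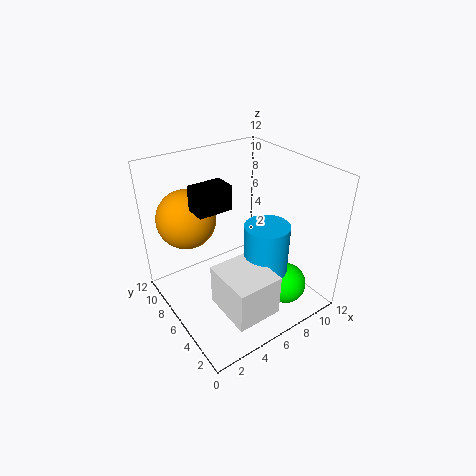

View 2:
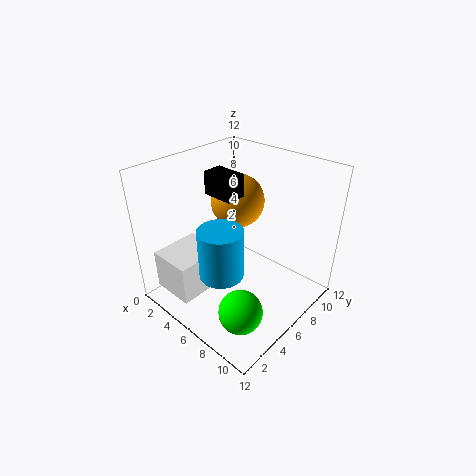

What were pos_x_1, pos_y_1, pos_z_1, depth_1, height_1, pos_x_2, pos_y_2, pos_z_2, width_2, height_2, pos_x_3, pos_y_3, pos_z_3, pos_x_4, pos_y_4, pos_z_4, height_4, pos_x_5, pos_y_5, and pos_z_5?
pos_x_1 = 2.5; pos_y_1 = 5.75; pos_z_1 = 9; depth_1 = 1.75; height_1 = 2; pos_x_2 = 2.25; pos_y_2 = 0.25; pos_z_2 = 2.5; width_2 = 3.5; height_2 = 3.25; pos_x_3 = 9; pos_y_3 = 3; pos_z_3 = 1.75; pos_x_4 = 6.75; pos_y_4 = 3.25; pos_z_4 = 4.25; height_4 = 4; pos_x_5 = 3; pos_y_5 = 9.25; pos_z_5 = 7.25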